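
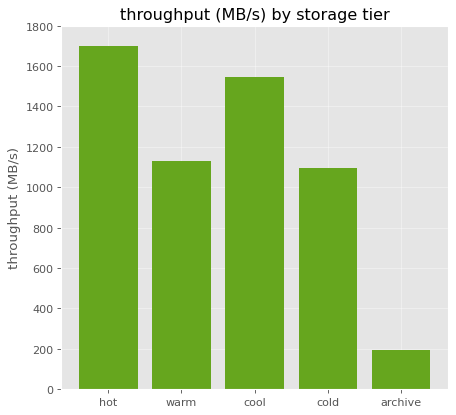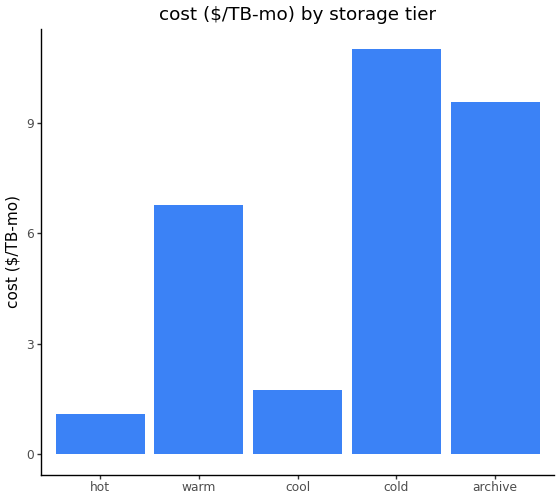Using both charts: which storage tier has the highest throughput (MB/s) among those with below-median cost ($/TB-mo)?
hot

Chart 2 median cost ($/TB-mo) ≈ 6; below-median storage tiers: hot, cool. Among those, hot has the highest throughput (MB/s) (≈ 1800).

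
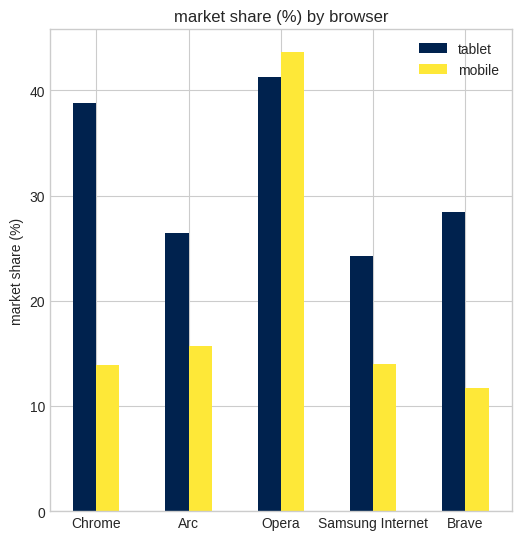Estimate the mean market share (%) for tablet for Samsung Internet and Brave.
(25 + 30) / 2 ≈ 28.

≈ 28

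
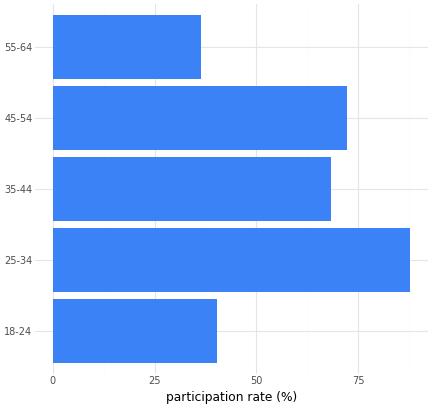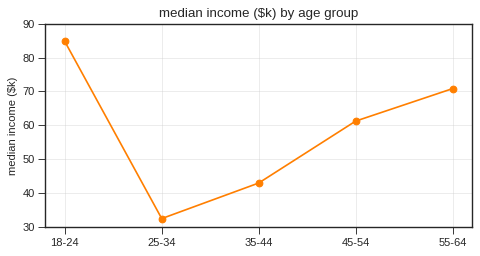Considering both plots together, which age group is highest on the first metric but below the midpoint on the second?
25-34

Chart 2 median median income ($k) ≈ 60; below-median age groups: 25-34, 35-44. Among those, 25-34 has the highest participation rate (%) (≈ 90).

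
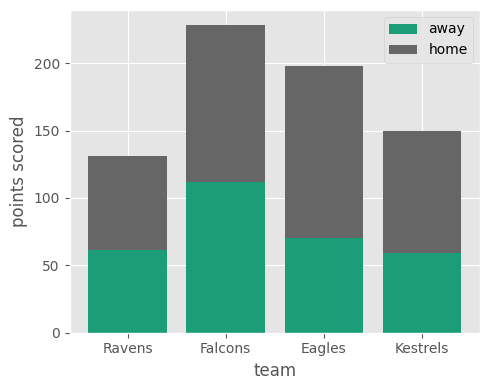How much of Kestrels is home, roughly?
home top ≈ 160, bottom ≈ 60; segment ≈ 100.

≈ 100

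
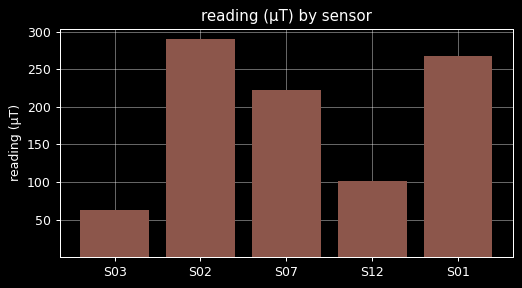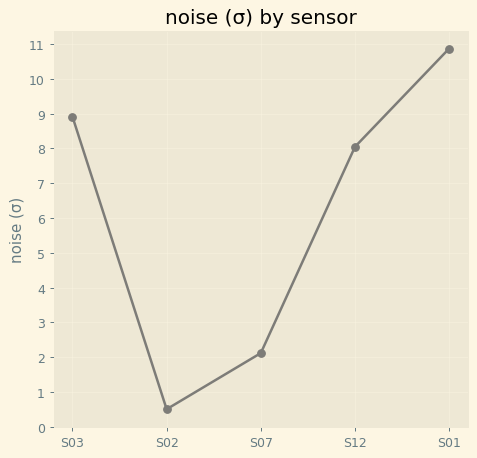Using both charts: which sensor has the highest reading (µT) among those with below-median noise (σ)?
Chart 2 median noise (σ) ≈ 8; below-median sensors: S02, S07. Among those, S02 has the highest reading (µT) (≈ 300).

S02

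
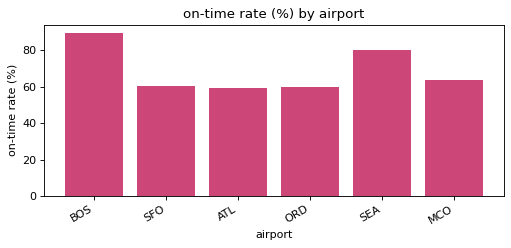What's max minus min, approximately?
Max BOS ≈ 90, min ATL ≈ 60; range ≈ 30.

≈ 30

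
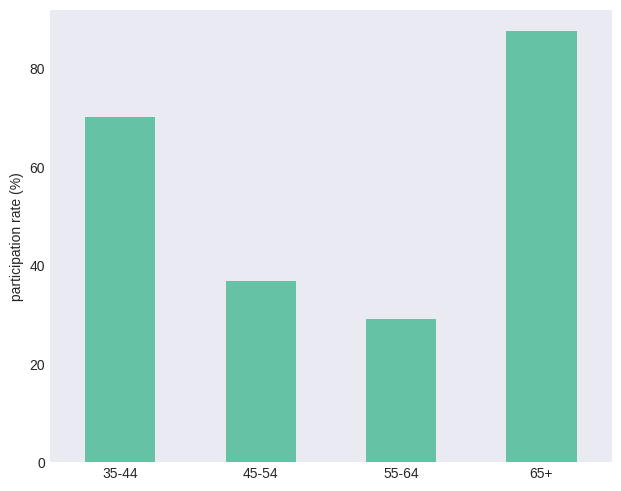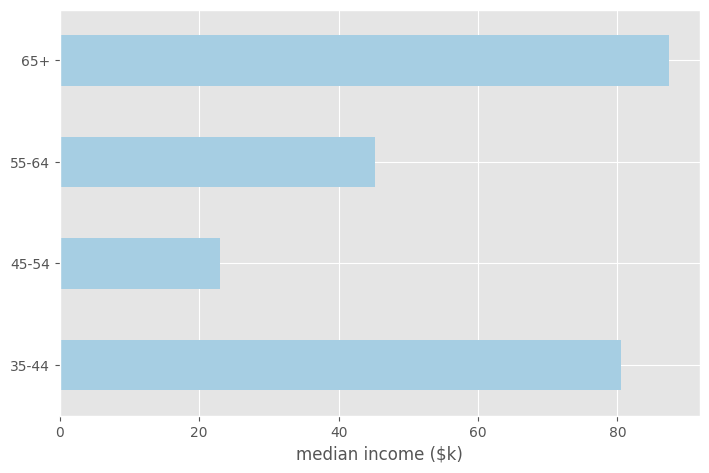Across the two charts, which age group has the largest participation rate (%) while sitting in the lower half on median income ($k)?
Chart 2 median median income ($k) ≈ 60; below-median age groups: 45-54, 55-64. Among those, 45-54 has the highest participation rate (%) (≈ 40).

45-54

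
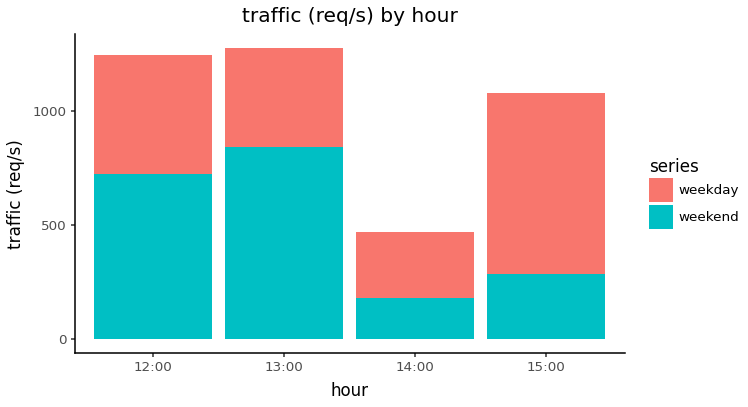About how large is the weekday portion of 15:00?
≈ 800

weekday top ≈ 1000, bottom ≈ 200; segment ≈ 800.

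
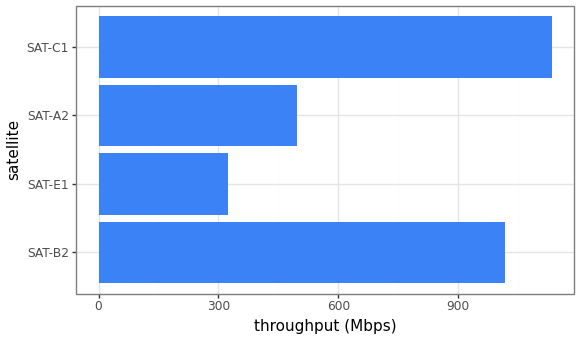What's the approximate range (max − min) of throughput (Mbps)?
≈ 800

Max SAT-C1 ≈ 1100, min SAT-E1 ≈ 300; range ≈ 800.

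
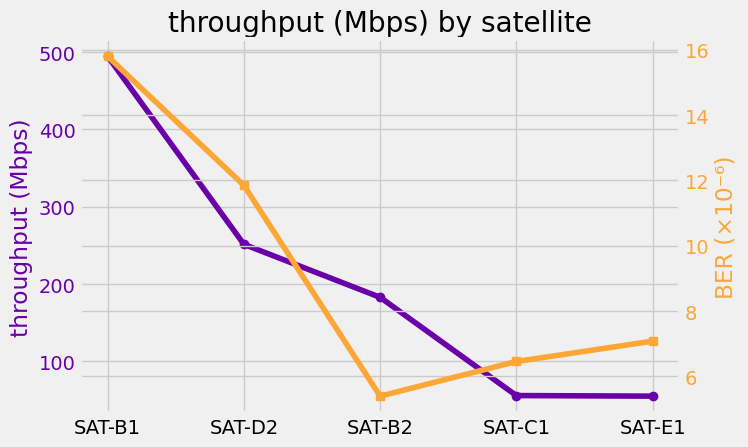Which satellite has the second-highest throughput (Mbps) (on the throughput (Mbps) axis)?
SAT-D2

Top 3 (on the throughput (Mbps) axis): SAT-B1 ≈ 500, SAT-D2 ≈ 250, SAT-B2 ≈ 200.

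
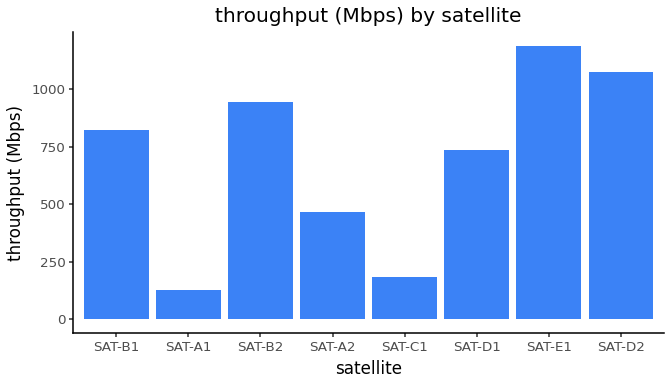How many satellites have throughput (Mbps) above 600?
Above 600: SAT-B1, SAT-B2, SAT-D1, SAT-E1, SAT-D2.

5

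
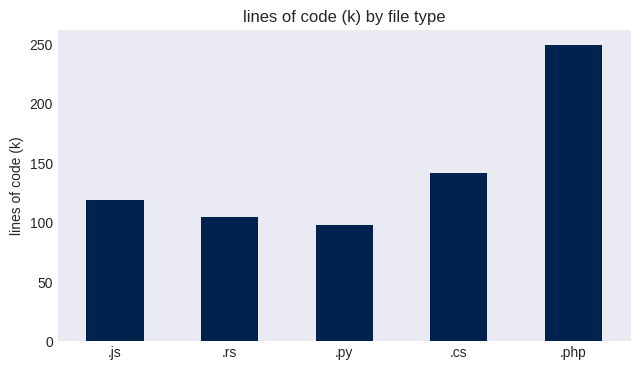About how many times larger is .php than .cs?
≈ 1.67×

.php ≈ 250, .cs ≈ 150; 250/150 ≈ 1.67.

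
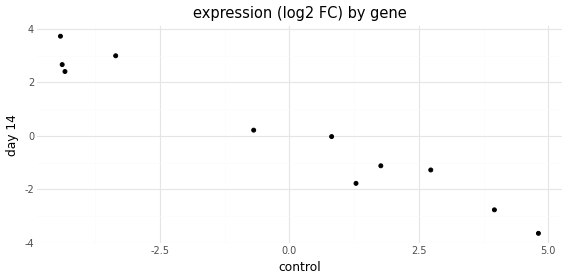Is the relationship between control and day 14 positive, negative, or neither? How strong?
Points are negatively correlated; strong (|r| ≈ 1.0).

negative, strong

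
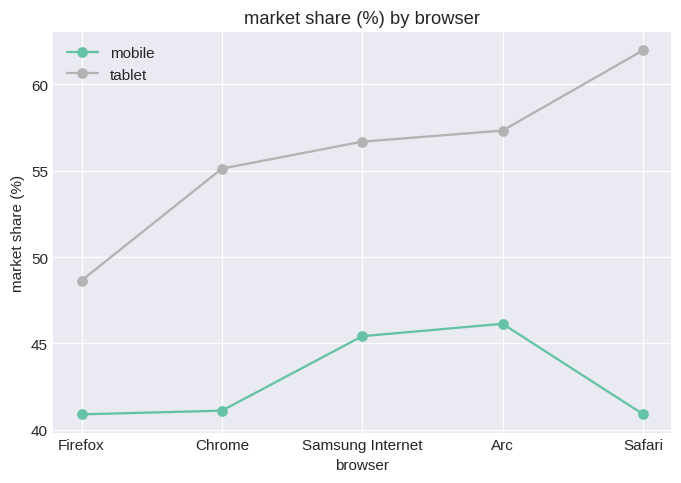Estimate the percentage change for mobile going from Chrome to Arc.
≈ +9.5%

Chrome ≈ 42, Arc ≈ 46; (46 − 42) / 42 ≈ +9.5%.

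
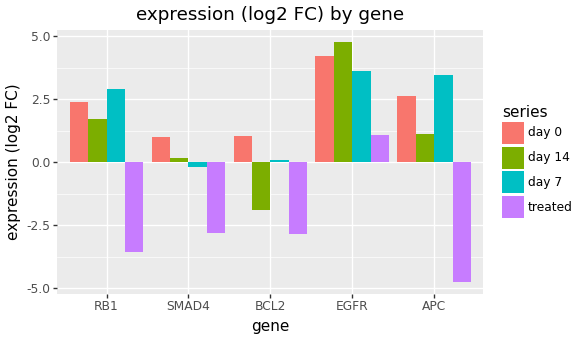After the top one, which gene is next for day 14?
Top 3 for day 14: EGFR ≈ 5, RB1 ≈ 2, APC ≈ 1.

RB1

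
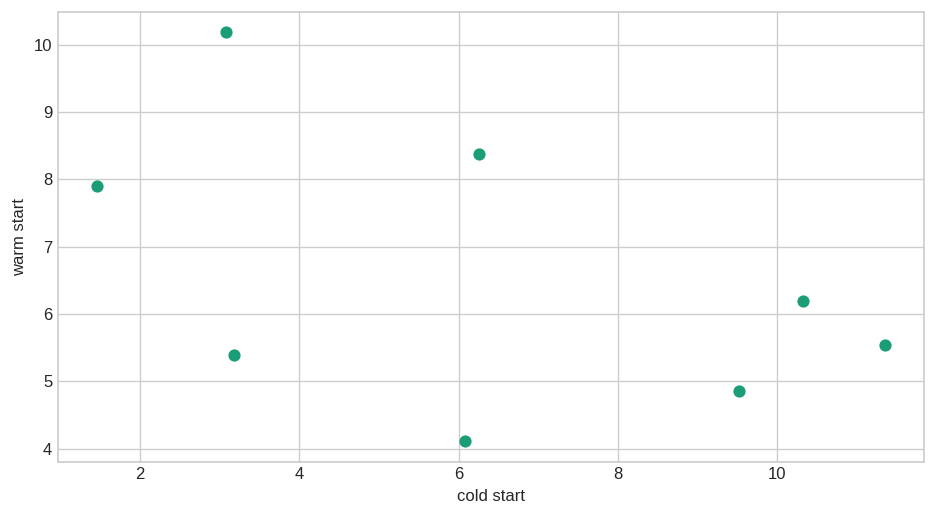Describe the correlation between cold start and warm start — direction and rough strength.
Points are negatively correlated; moderate (|r| ≈ 0.5).

negative, moderate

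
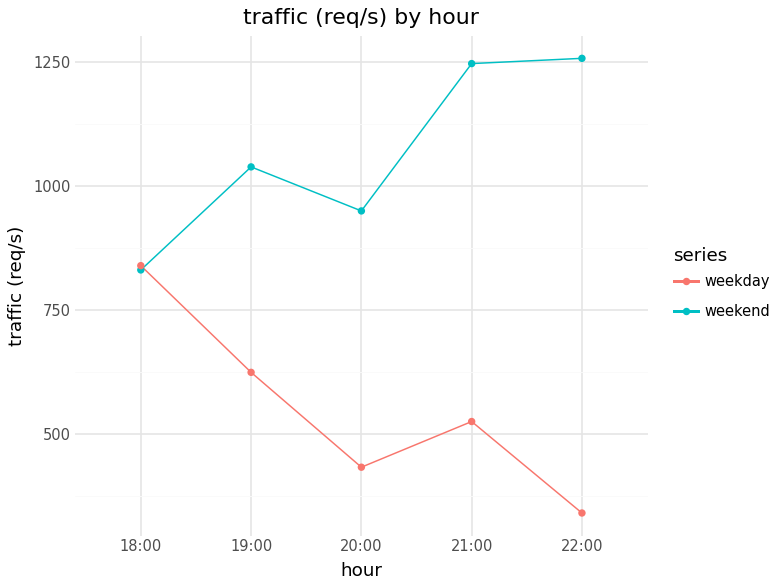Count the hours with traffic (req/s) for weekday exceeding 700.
1

Above 700: 18:00.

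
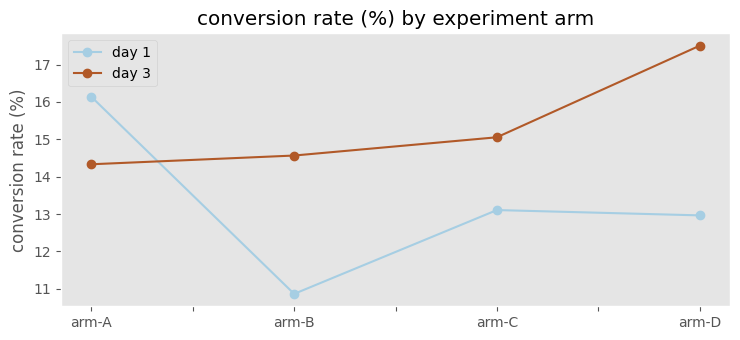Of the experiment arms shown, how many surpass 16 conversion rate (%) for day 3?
1

Above 16: arm-D.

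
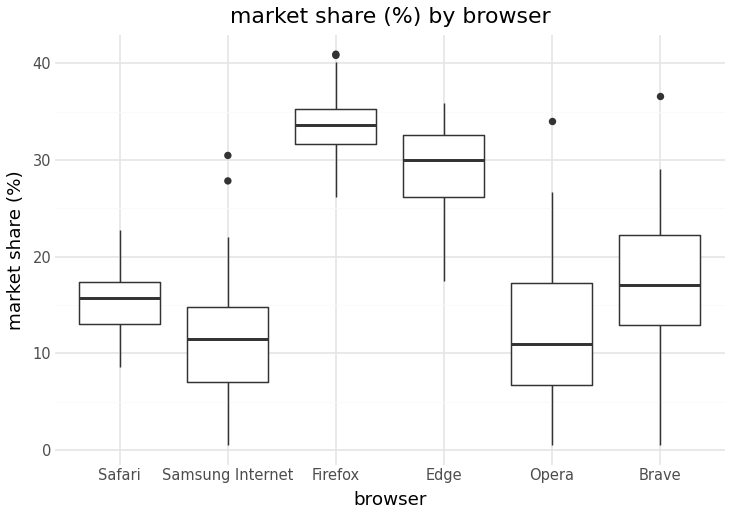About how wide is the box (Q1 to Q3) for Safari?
Q3 ≈ 18, Q1 ≈ 14; IQR ≈ 4.

≈ 4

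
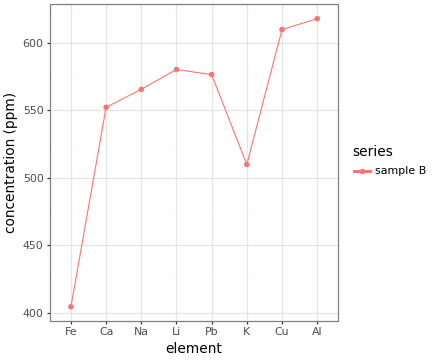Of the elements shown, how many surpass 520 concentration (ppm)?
6

Above 520: Ca, Na, Li, Pb, Cu, Al.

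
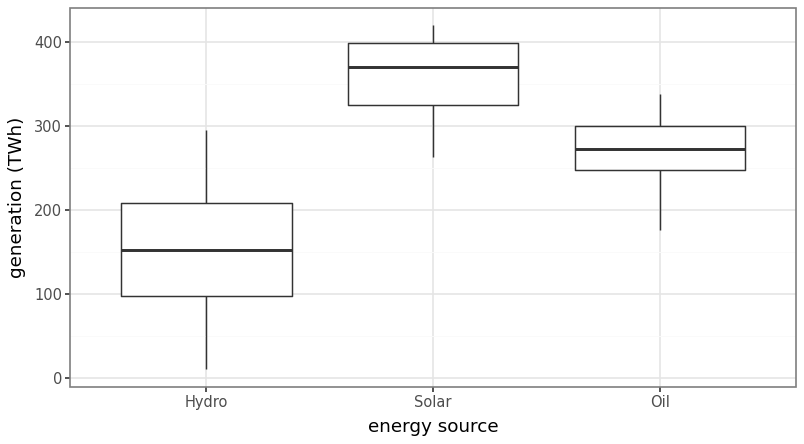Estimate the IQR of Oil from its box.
Q3 ≈ 300, Q1 ≈ 240; IQR ≈ 60.

≈ 60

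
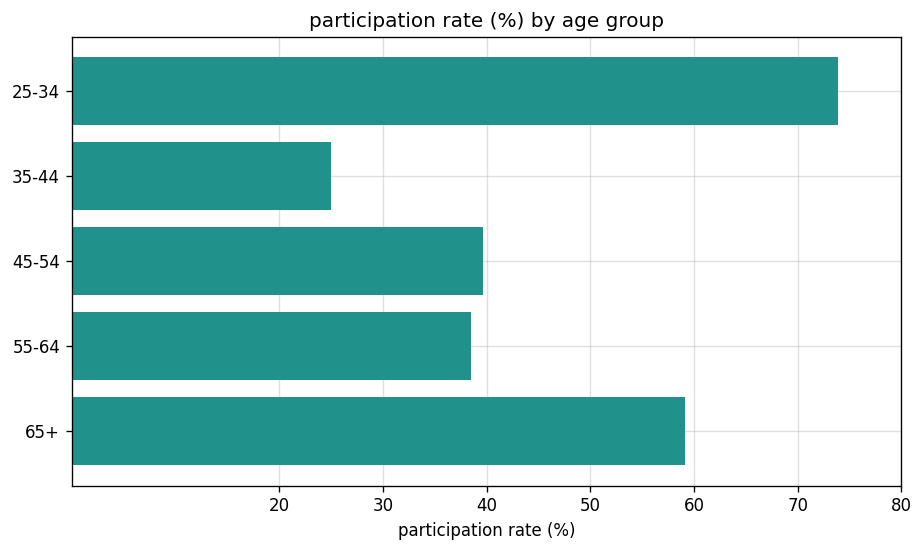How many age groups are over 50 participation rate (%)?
2

Above 50: 25-34, 65+.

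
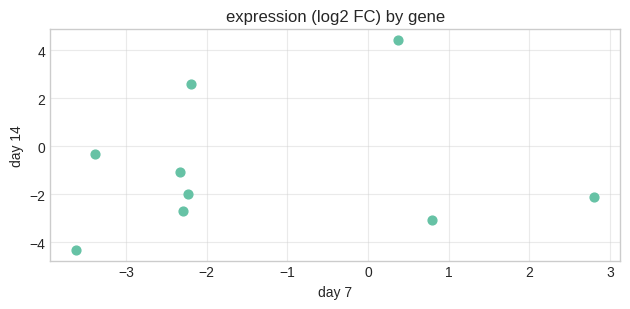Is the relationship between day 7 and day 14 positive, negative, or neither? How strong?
Points are roughly uncorrelated; weak (|r| ≈ 0.1).

no clear correlation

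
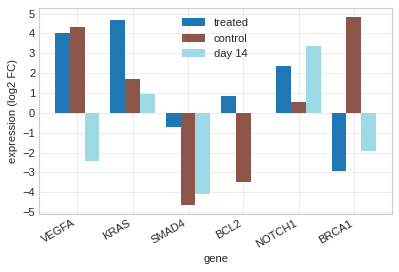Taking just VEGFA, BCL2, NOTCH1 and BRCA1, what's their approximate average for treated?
≈ 1

(4 + 1 + 2 + -3) / 4 ≈ 1.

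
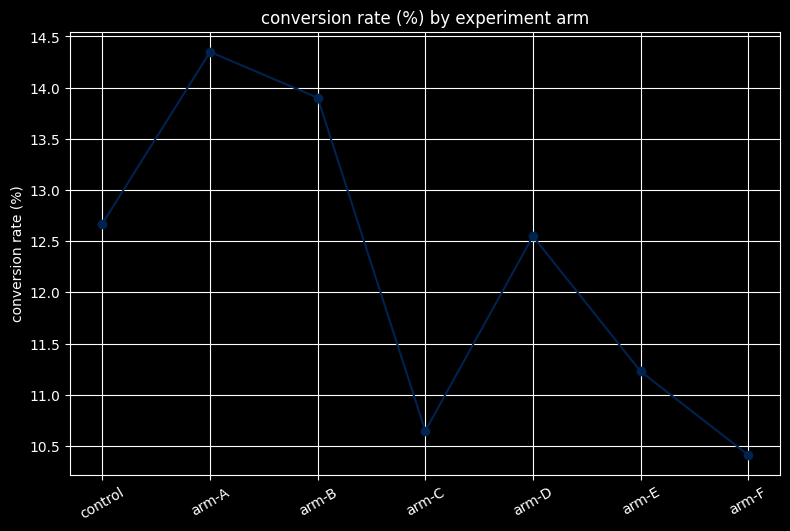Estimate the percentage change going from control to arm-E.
control ≈ 12.5, arm-E ≈ 11.0; (11.0 − 12.5) / 12.5 ≈ -12%.

≈ -12%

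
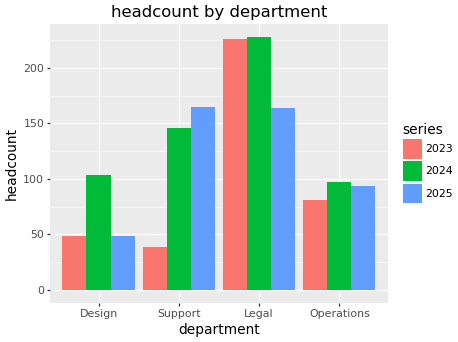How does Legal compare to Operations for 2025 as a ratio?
≈ 1.6×

Legal ≈ 160, Operations ≈ 100; 160/100 ≈ 1.6.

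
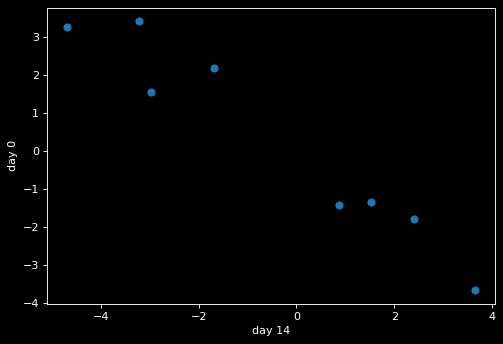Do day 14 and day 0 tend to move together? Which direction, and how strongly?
Points are negatively correlated; strong (|r| ≈ 1.0).

negative, strong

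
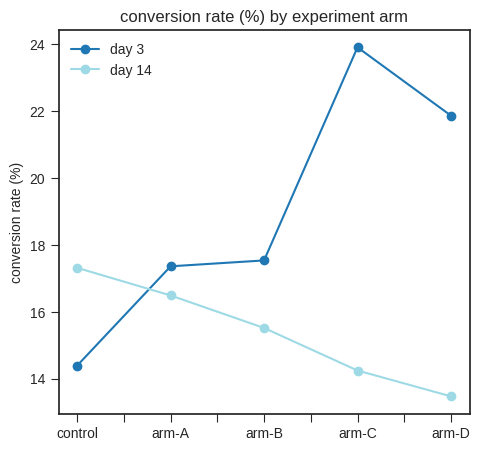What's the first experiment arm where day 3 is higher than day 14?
arm-A

control: day 3 ≈ 14 vs day 14 ≈ 17 (not yet); arm-A: day 3 ≈ 17 vs day 14 ≈ 16 (first crossover).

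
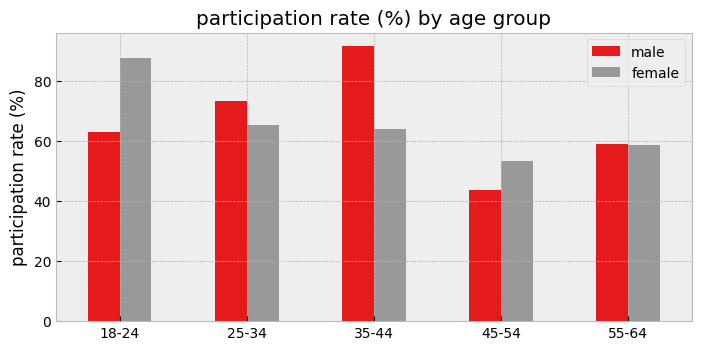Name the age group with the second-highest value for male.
25-34

Top 3 for male: 35-44 ≈ 90, 25-34 ≈ 70, 18-24 ≈ 60.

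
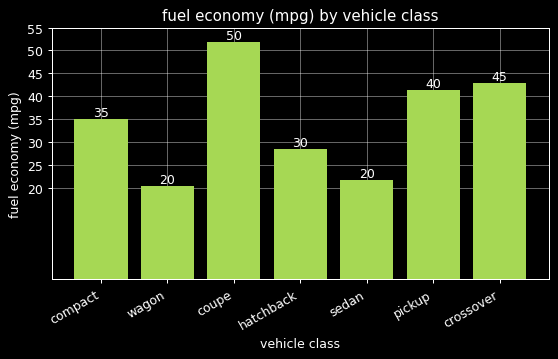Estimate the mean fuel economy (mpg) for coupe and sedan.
(50 + 20) / 2 ≈ 35.

≈ 35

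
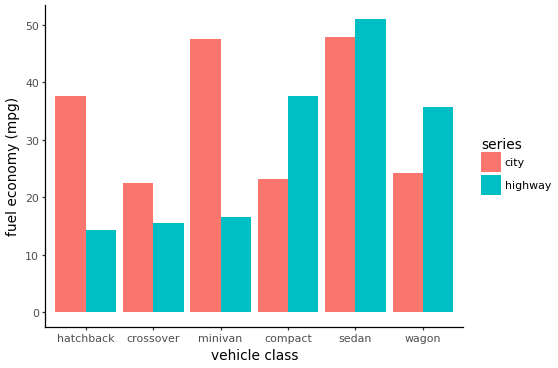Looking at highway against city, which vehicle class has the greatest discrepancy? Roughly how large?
minivan: highway ≈ 15, city ≈ 45 → gap ≈ 30. Next-largest (hatchback) is only ≈ 25.

minivan, ≈ 30 mpg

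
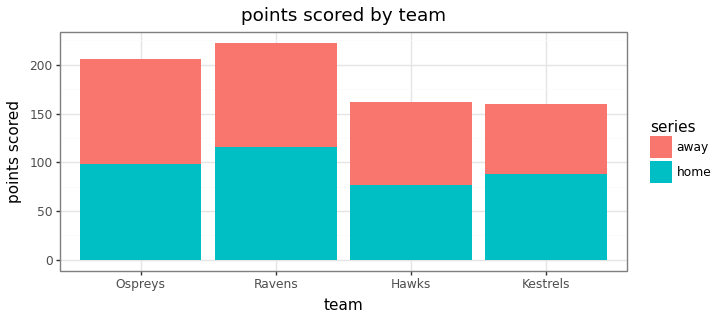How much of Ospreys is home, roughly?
home top ≈ 100, bottom ≈ 0; segment ≈ 100.

≈ 100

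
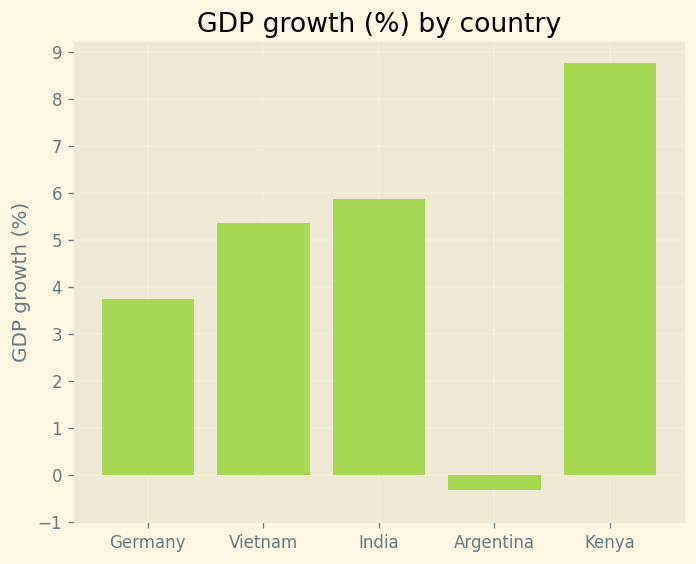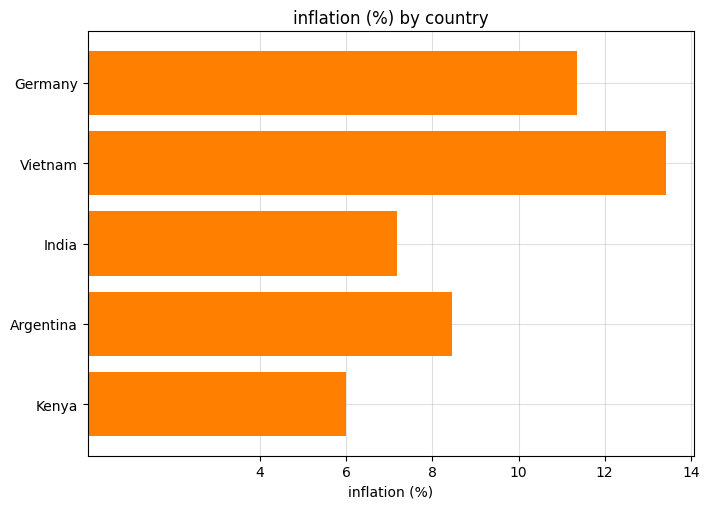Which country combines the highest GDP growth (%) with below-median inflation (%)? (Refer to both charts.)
Chart 2 median inflation (%) ≈ 8; below-median countries: India, Kenya. Among those, Kenya has the highest GDP growth (%) (≈ 9).

Kenya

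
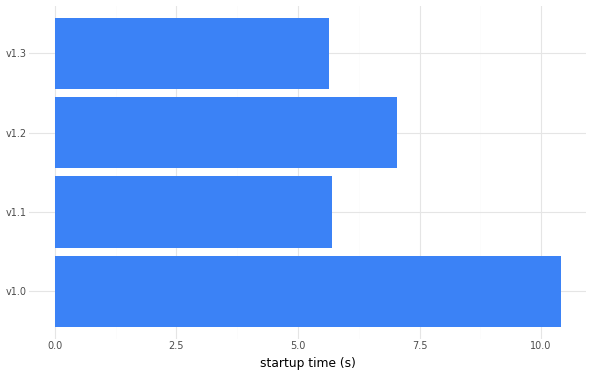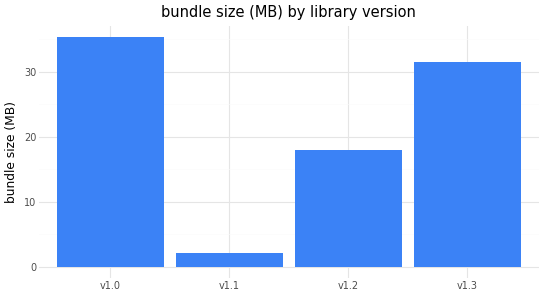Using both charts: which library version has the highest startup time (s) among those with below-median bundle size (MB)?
v1.2

Chart 2 median bundle size (MB) ≈ 25; below-median library versions: v1.1, v1.2. Among those, v1.2 has the highest startup time (s) (≈ 7).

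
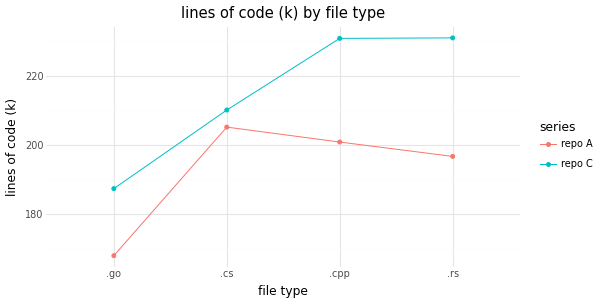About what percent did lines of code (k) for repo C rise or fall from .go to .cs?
.go ≈ 190, .cs ≈ 210; (210 − 190) / 190 ≈ +10.5%.

≈ +10.5%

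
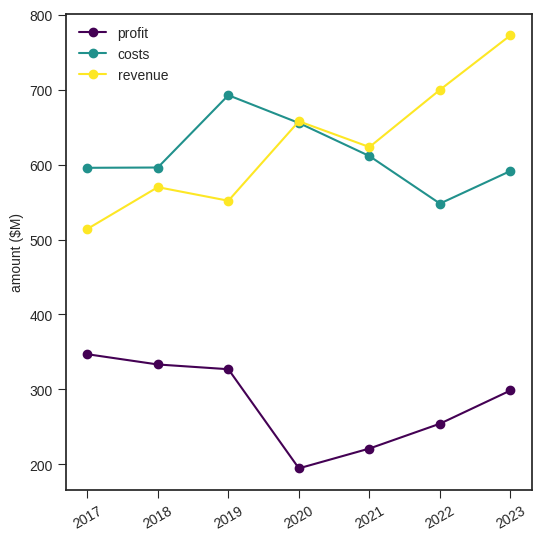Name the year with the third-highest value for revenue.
2020

Top 4 for revenue: 2023 ≈ 750, 2022 ≈ 700, 2020 ≈ 650, 2021 ≈ 600.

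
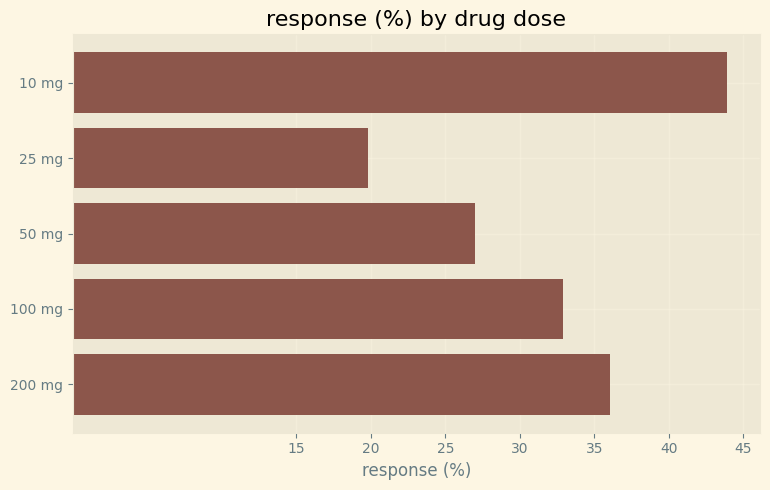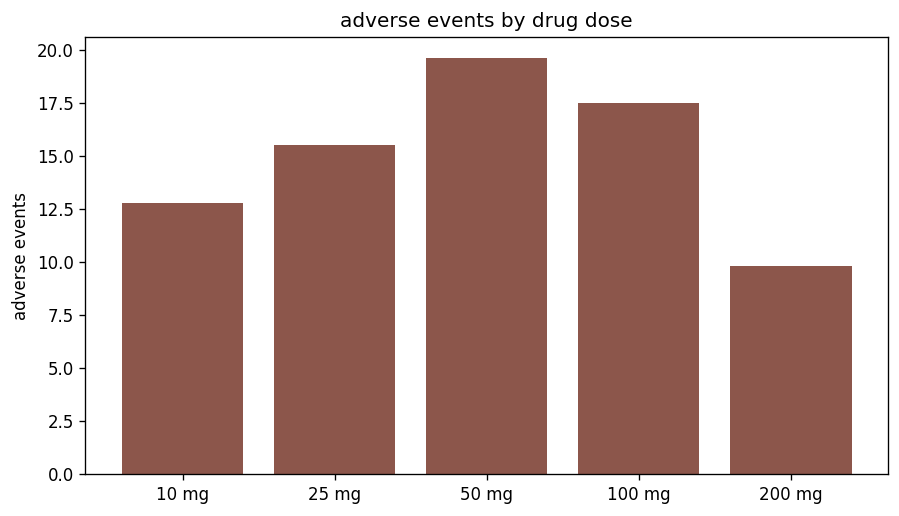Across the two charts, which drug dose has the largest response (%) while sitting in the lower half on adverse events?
Chart 2 median adverse events ≈ 16; below-median drug doses: 10 mg, 200 mg. Among those, 10 mg has the highest response (%) (≈ 45).

10 mg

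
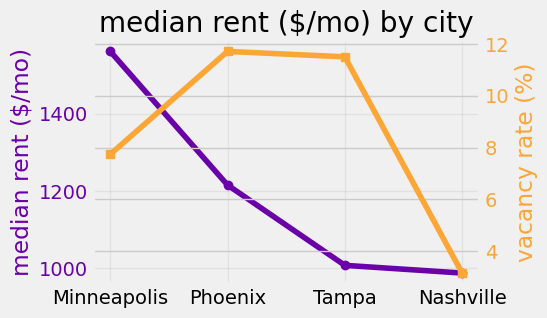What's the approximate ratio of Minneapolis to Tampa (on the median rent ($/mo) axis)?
Minneapolis ≈ 1550, Tampa ≈ 1000; 1550/1000 ≈ 1.55.

≈ 1.55×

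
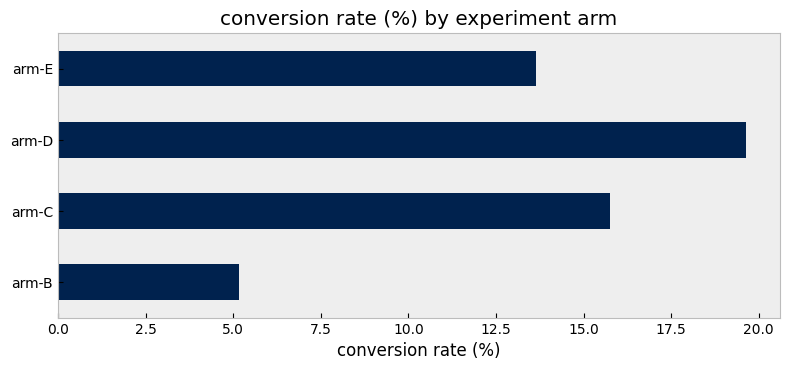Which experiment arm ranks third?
Top 4: arm-D ≈ 20, arm-C ≈ 16, arm-E ≈ 14, arm-B ≈ 6.

arm-E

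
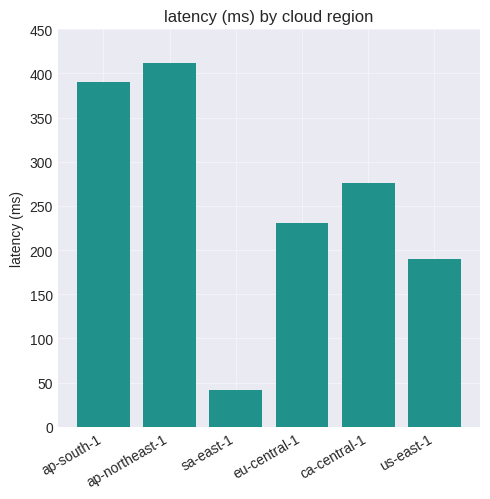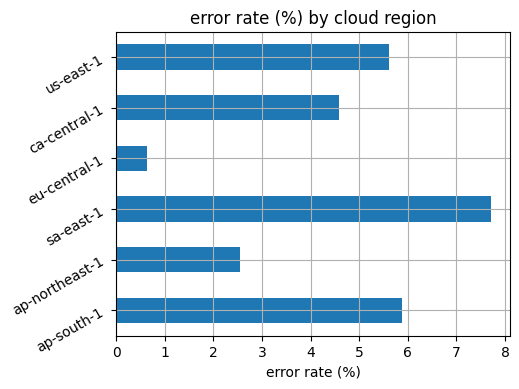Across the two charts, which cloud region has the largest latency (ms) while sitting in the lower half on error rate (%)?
Chart 2 median error rate (%) ≈ 5; below-median cloud regions: ap-northeast-1, eu-central-1, ca-central-1. Among those, ap-northeast-1 has the highest latency (ms) (≈ 400).

ap-northeast-1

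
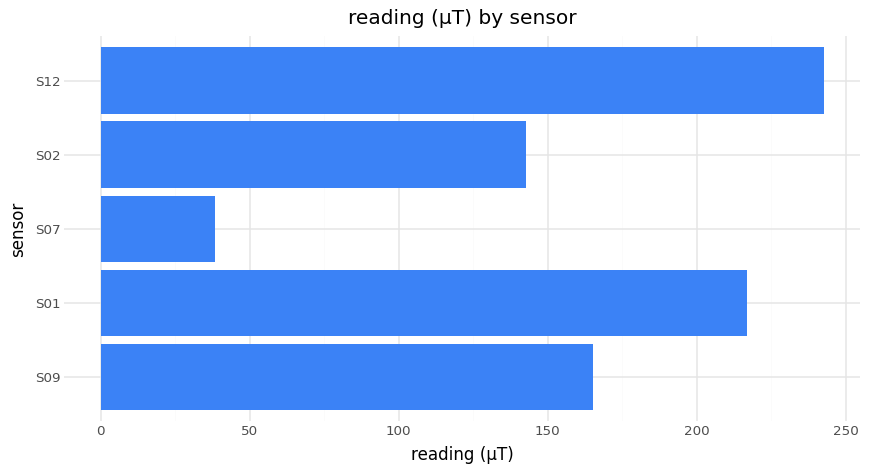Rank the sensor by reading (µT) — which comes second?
Top 3: S12 ≈ 250, S01 ≈ 225, S09 ≈ 175.

S01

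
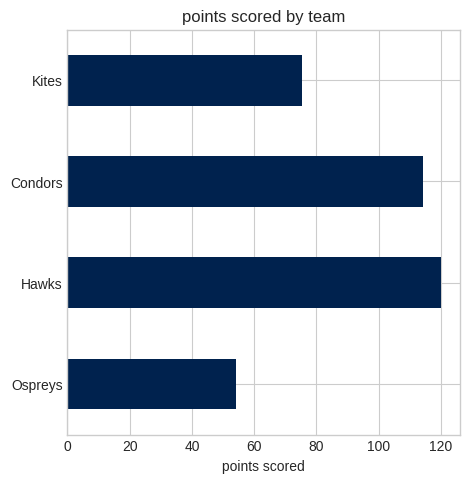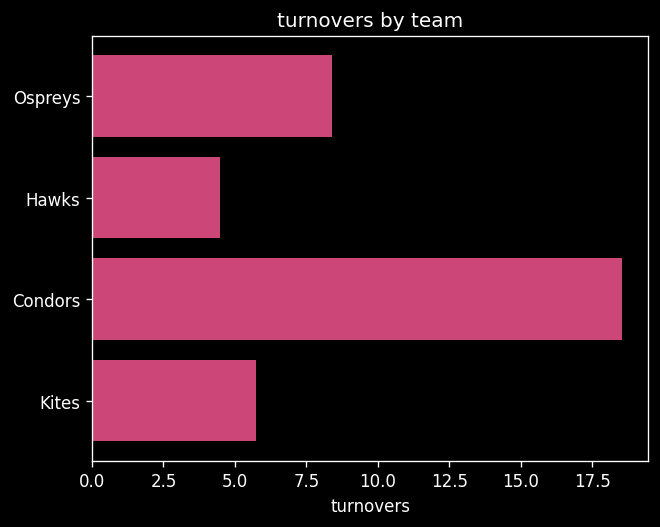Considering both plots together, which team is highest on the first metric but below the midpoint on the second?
Hawks

Chart 2 median turnovers ≈ 8; below-median teams: Hawks, Kites. Among those, Hawks has the highest points scored (≈ 120).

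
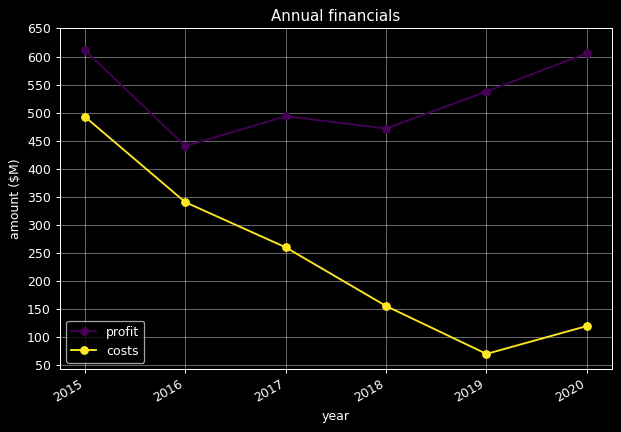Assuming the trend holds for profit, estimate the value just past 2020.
Last three: 450, 550, 600 → slope ≈ 75/step → next ≈ 675.

≈ 675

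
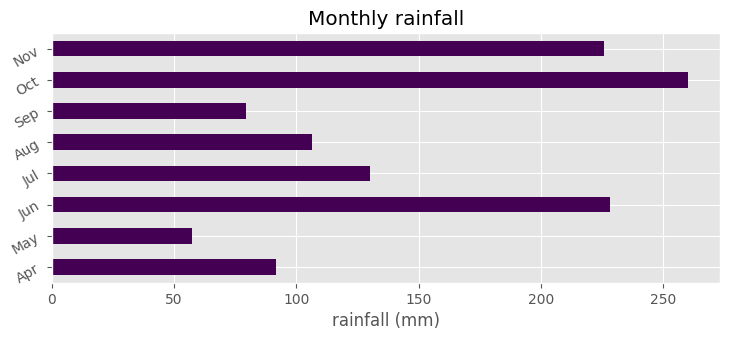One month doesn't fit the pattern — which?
Oct ≈ 250; the rest sit between ≈ 50 and ≈ 225.

Oct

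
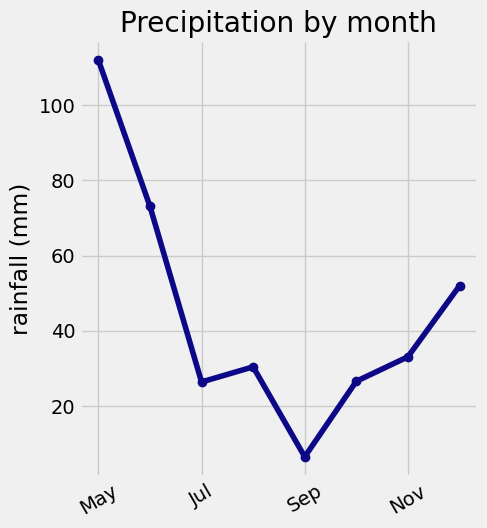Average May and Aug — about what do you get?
≈ 70

(110 + 30) / 2 ≈ 70.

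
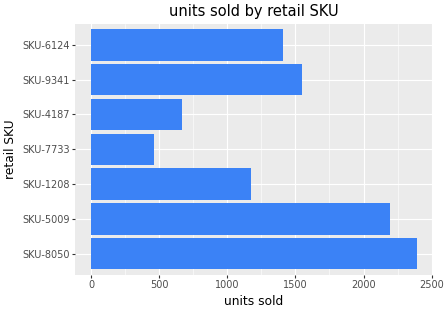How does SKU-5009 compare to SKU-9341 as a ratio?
SKU-5009 ≈ 2200, SKU-9341 ≈ 1600; 2200/1600 ≈ 1.38.

≈ 1.38×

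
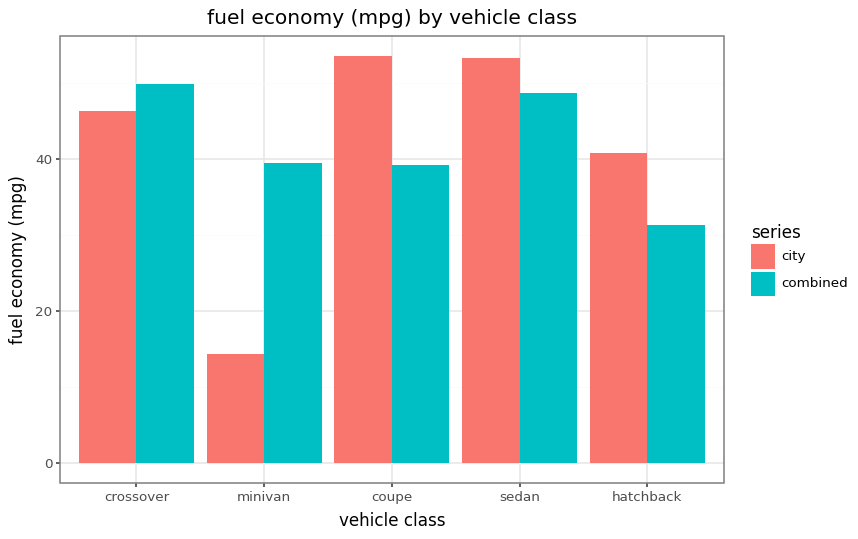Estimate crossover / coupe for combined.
≈ 1.25×

crossover ≈ 50, coupe ≈ 40; 50/40 ≈ 1.25.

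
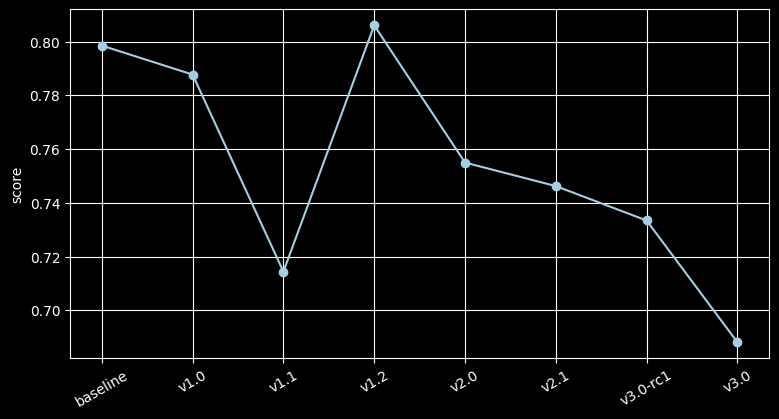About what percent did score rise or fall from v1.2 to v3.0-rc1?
≈ -9.9%

v1.2 ≈ 0.81, v3.0-rc1 ≈ 0.73; (0.73 − 0.81) / 0.81 ≈ -9.9%.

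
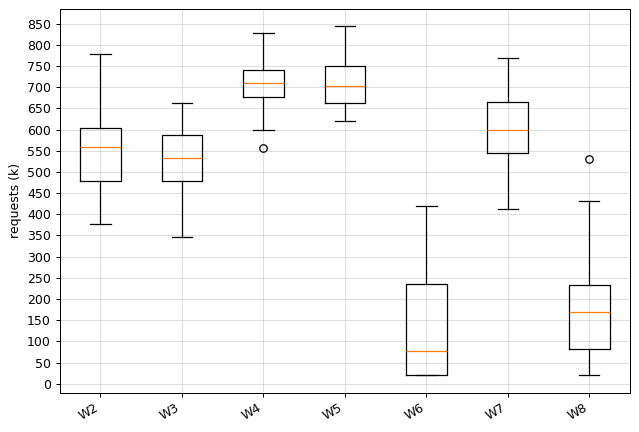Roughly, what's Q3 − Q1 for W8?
≈ 150

Q3 ≈ 250, Q1 ≈ 100; IQR ≈ 150.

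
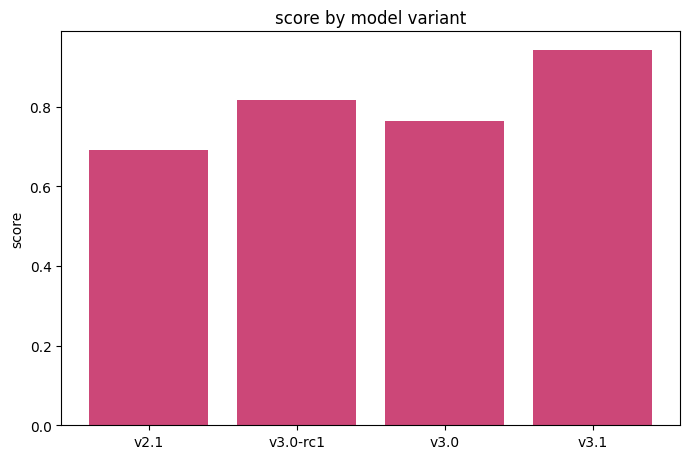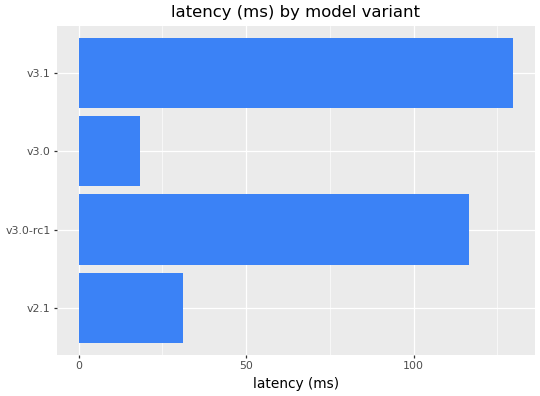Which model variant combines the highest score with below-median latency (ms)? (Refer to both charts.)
Chart 2 median latency (ms) ≈ 80; below-median model variants: v2.1, v3.0. Among those, v3.0 has the highest score (≈ 0.8).

v3.0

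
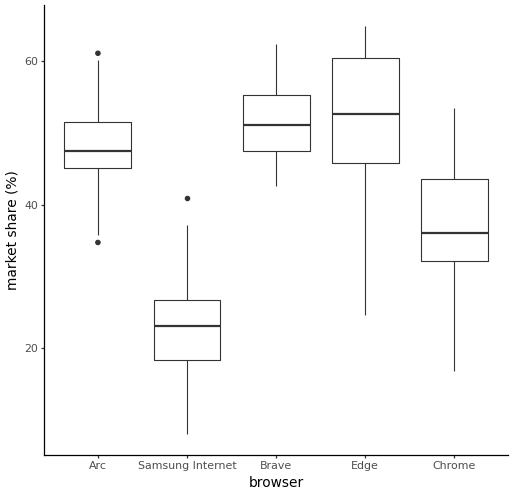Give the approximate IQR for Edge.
Q3 ≈ 60, Q1 ≈ 45; IQR ≈ 15.

≈ 15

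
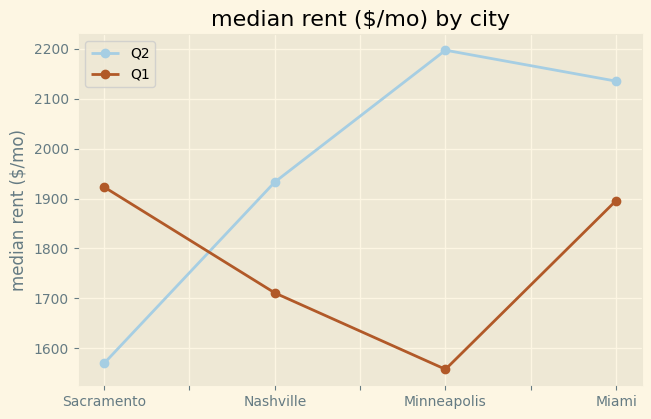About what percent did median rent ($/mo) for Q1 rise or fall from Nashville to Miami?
≈ +11.8%

Nashville ≈ 1700, Miami ≈ 1900; (1900 − 1700) / 1700 ≈ +11.8%.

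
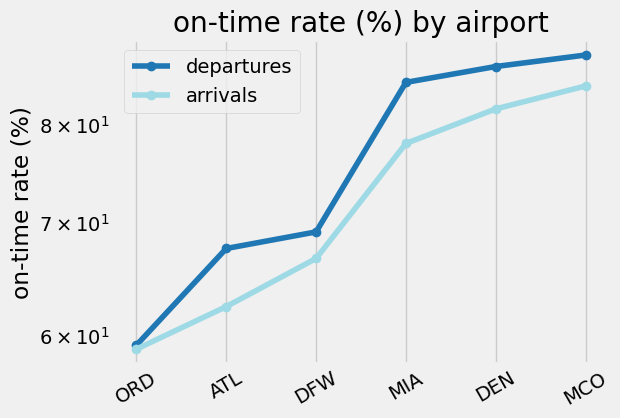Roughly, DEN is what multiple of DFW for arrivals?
DEN ≈ 80, DFW ≈ 65; 80/65 ≈ 1.23.

≈ 1.23×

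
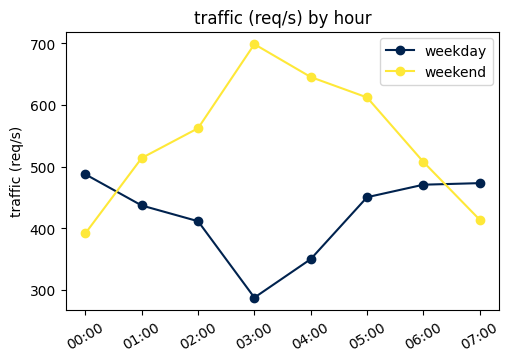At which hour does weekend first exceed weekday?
00:00: weekend ≈ 400 vs weekday ≈ 500 (not yet); 01:00: weekend ≈ 500 vs weekday ≈ 450 (first crossover).

01:00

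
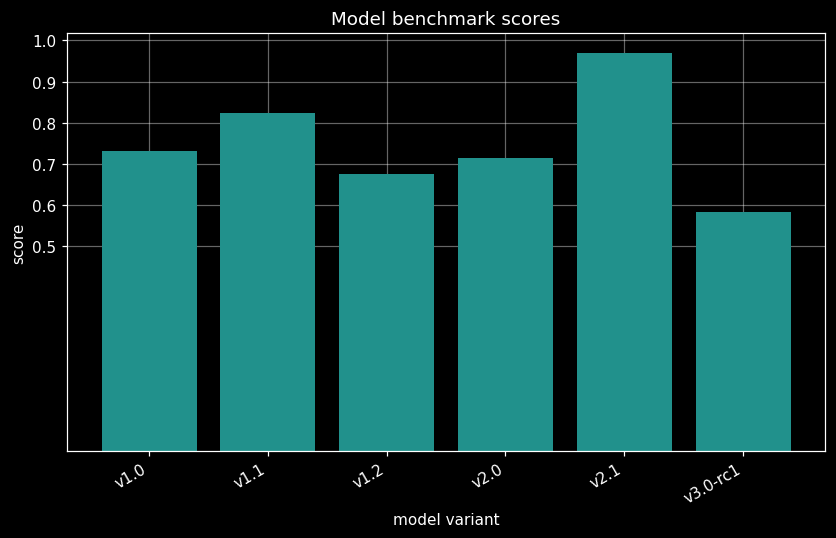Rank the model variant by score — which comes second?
Top 3: v2.1 ≈ 1.0, v1.1 ≈ 0.8, v1.0 ≈ 0.7.

v1.1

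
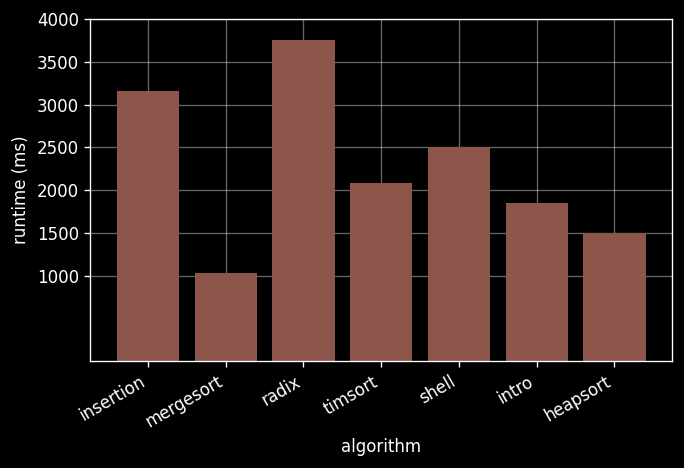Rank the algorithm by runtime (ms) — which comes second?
Top 3: radix ≈ 4000, insertion ≈ 3000, shell ≈ 2500.

insertion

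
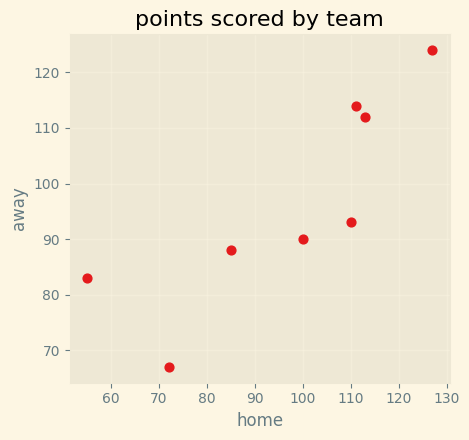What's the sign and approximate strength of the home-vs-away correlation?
positive, strong

Points are positively correlated; strong (|r| ≈ 0.8).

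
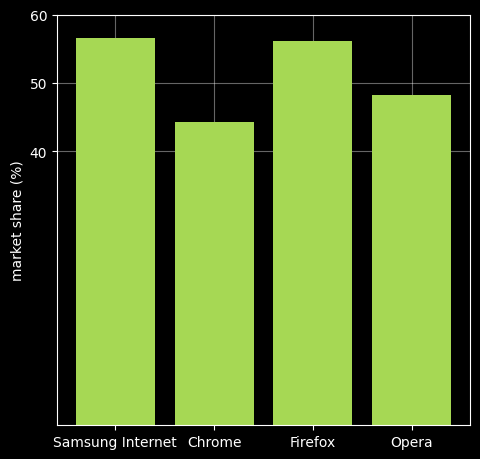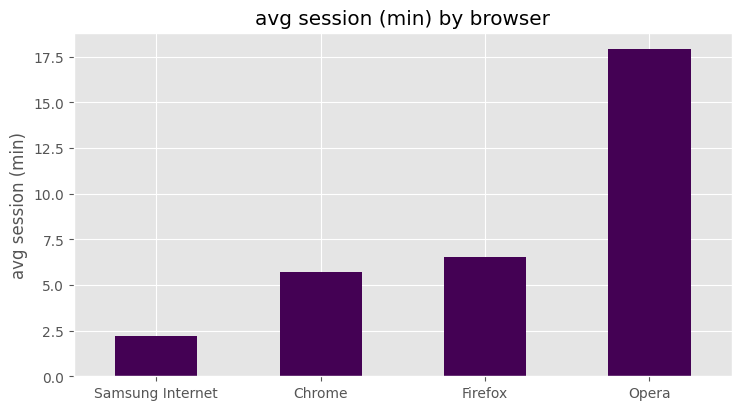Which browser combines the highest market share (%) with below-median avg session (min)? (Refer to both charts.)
Chart 2 median avg session (min) ≈ 6; below-median browsers: Samsung Internet, Chrome. Among those, Samsung Internet has the highest market share (%) (≈ 60).

Samsung Internet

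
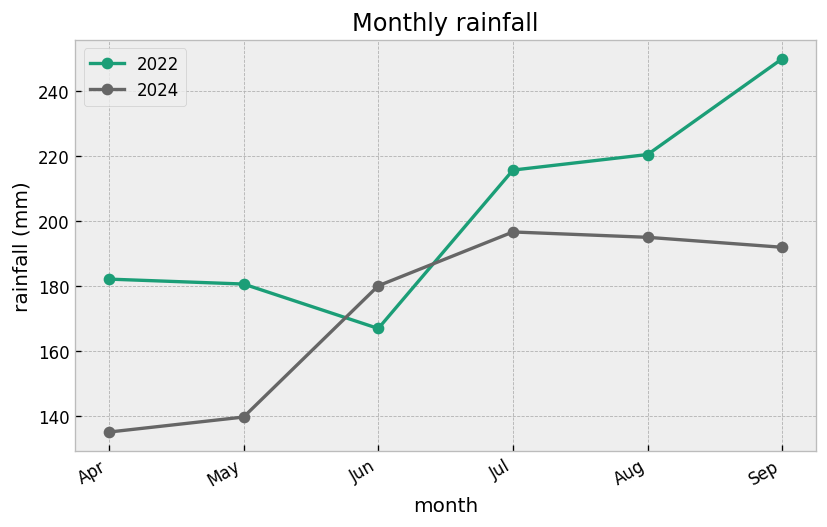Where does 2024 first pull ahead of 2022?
May: 2024 ≈ 140 vs 2022 ≈ 180 (not yet); Jun: 2024 ≈ 180 vs 2022 ≈ 170 (first crossover).

Jun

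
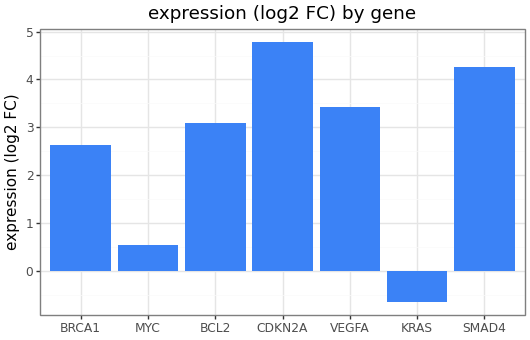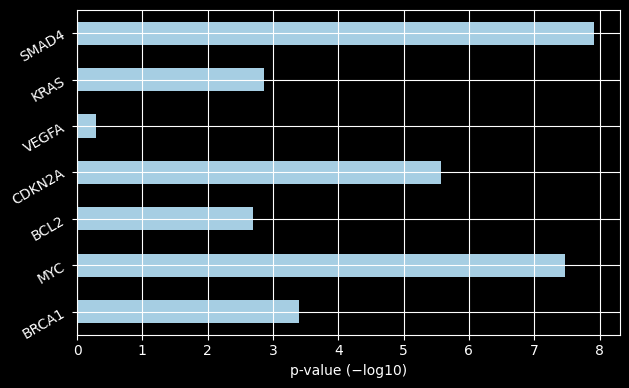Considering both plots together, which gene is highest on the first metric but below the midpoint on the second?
VEGFA

Chart 2 median p-value (−log10) ≈ 3; below-median genes: BCL2, VEGFA, KRAS. Among those, VEGFA has the highest expression (log2 FC) (≈ 3.5).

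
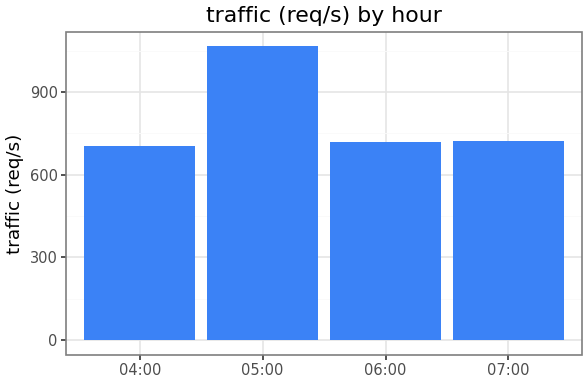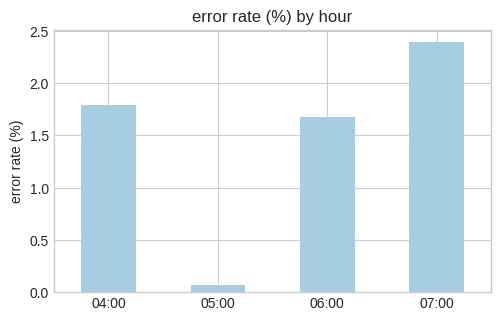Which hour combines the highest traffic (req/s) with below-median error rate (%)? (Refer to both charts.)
Chart 2 median error rate (%) ≈ 1.5; below-median hours: 05:00, 06:00. Among those, 05:00 has the highest traffic (req/s) (≈ 1100).

05:00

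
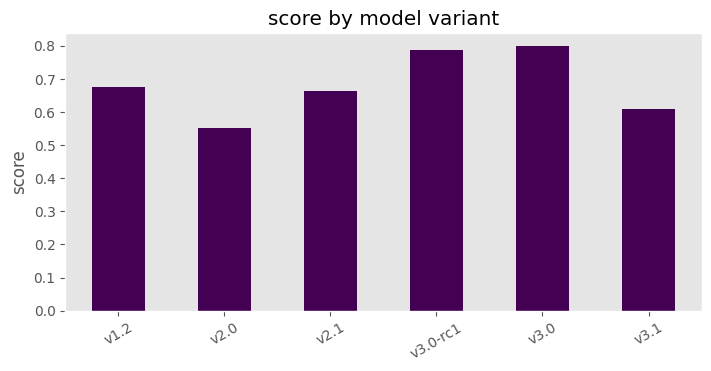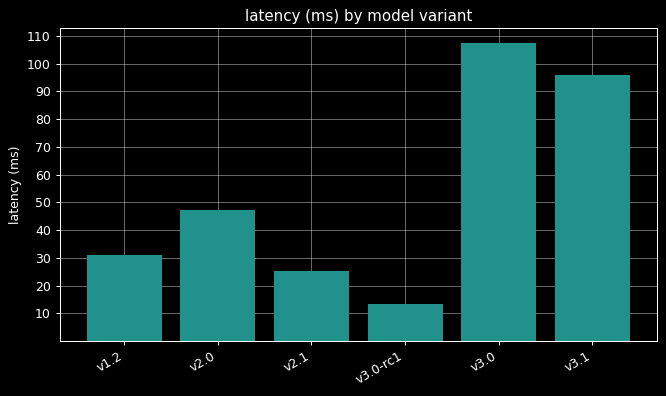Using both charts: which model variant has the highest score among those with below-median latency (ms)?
v3.0-rc1

Chart 2 median latency (ms) ≈ 40; below-median model variants: v1.2, v2.1, v3.0-rc1. Among those, v3.0-rc1 has the highest score (≈ 0.8).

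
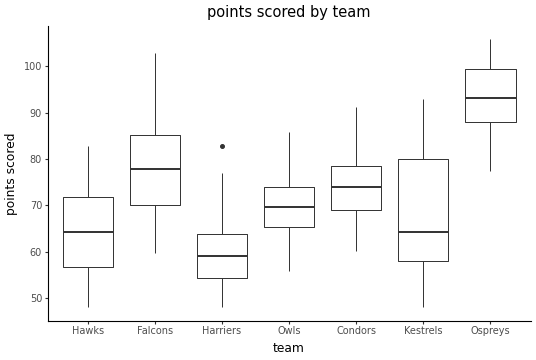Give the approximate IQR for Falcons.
Q3 ≈ 85, Q1 ≈ 70; IQR ≈ 15.

≈ 15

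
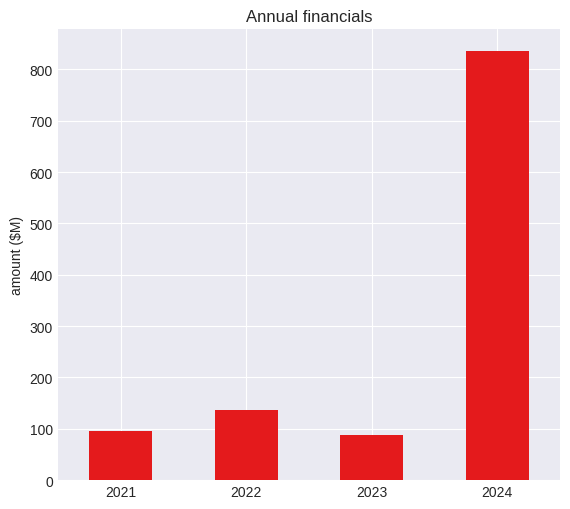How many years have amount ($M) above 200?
Above 200: 2024.

1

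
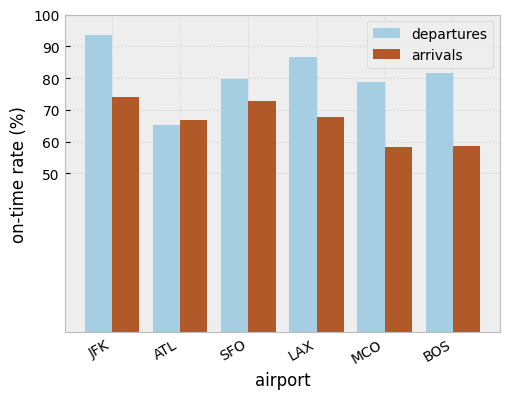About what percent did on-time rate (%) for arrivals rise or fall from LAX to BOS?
≈ -14.3%

LAX ≈ 70, BOS ≈ 60; (60 − 70) / 70 ≈ -14.3%.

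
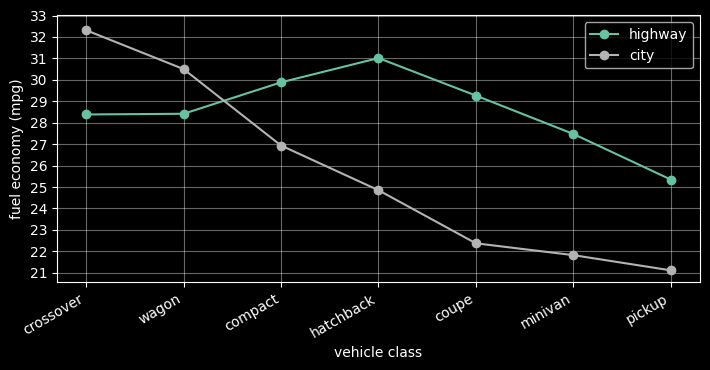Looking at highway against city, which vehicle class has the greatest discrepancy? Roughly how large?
coupe: highway ≈ 29, city ≈ 22 → gap ≈ 7. Next-largest (hatchback) is only ≈ 6.

coupe, ≈ 7 mpg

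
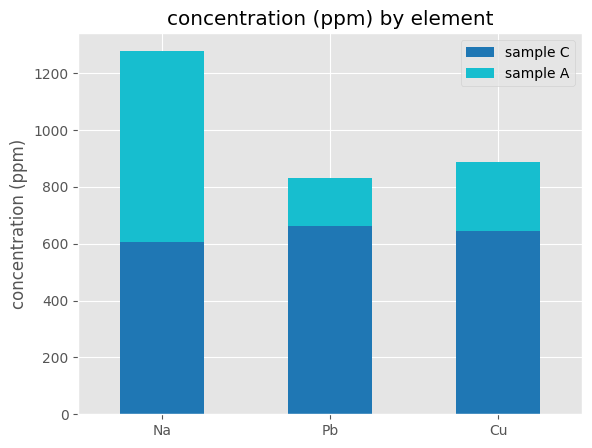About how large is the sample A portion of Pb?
≈ 200

sample A top ≈ 800, bottom ≈ 600; segment ≈ 200.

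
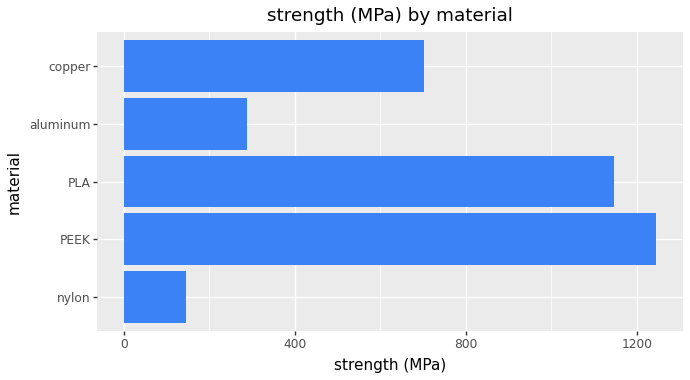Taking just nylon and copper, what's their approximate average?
(200 + 800) / 2 ≈ 500.

≈ 500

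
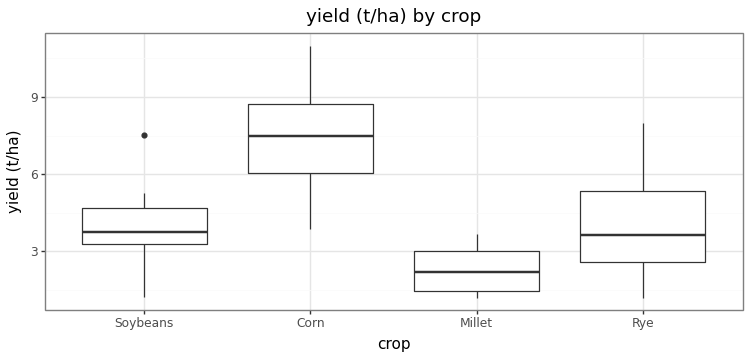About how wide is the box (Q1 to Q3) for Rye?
≈ 3.0

Q3 ≈ 5.5, Q1 ≈ 2.5; IQR ≈ 3.0.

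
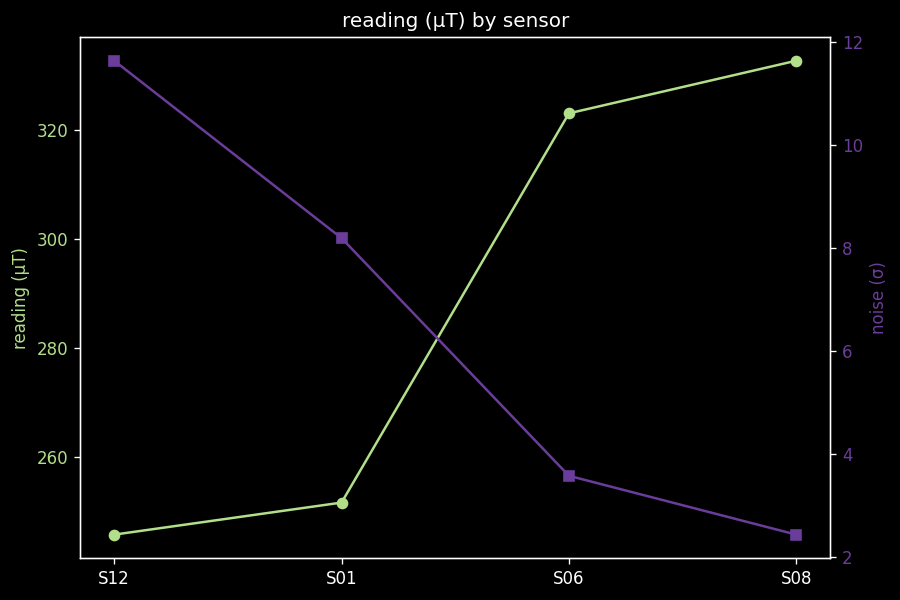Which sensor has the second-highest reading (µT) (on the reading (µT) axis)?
S06

Top 3 (on the reading (µT) axis): S08 ≈ 330, S06 ≈ 320, S01 ≈ 250.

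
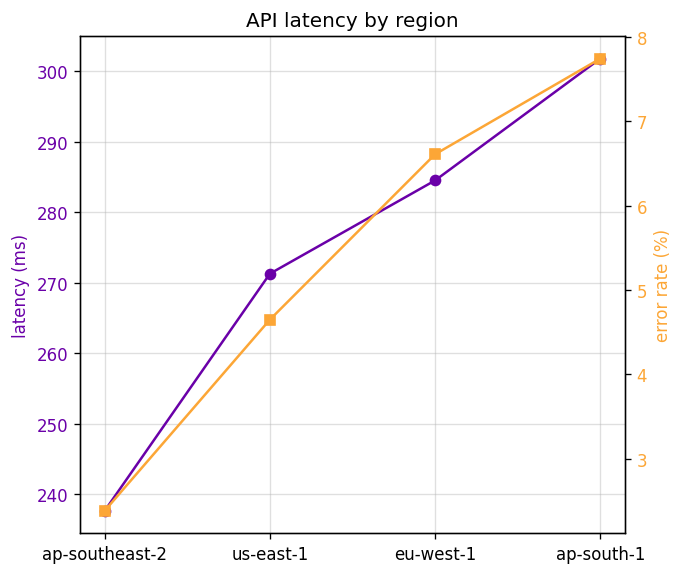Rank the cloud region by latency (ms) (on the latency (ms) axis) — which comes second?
eu-west-1

Top 3 (on the latency (ms) axis): ap-south-1 ≈ 300, eu-west-1 ≈ 280, us-east-1 ≈ 270.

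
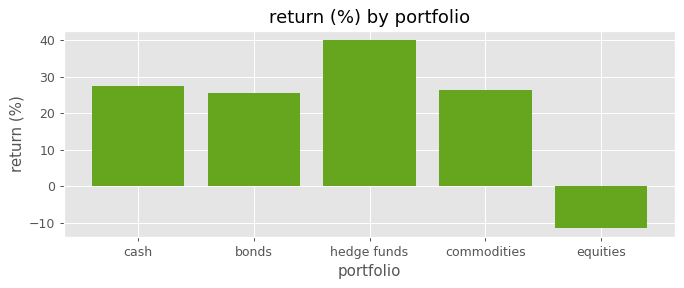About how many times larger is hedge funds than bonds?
hedge funds ≈ 40, bonds ≈ 25; 40/25 ≈ 1.6.

≈ 1.6×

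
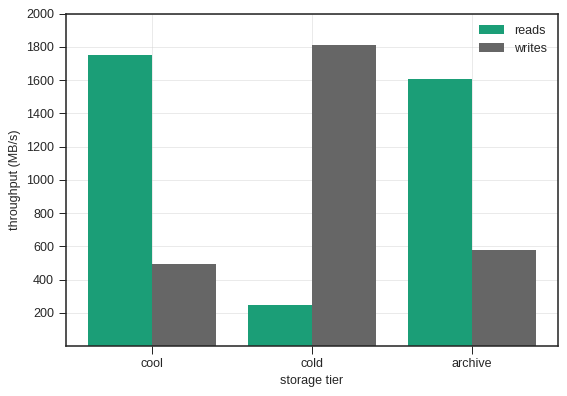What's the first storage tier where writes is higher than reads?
cold

cool: writes ≈ 400 vs reads ≈ 1800 (not yet); cold: writes ≈ 1800 vs reads ≈ 200 (first crossover).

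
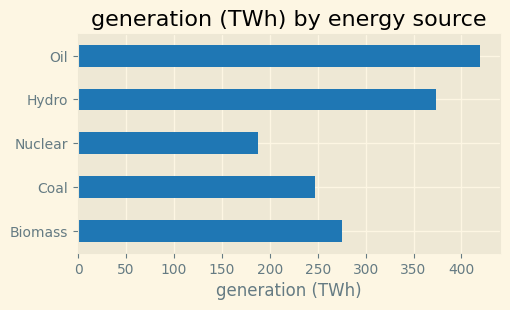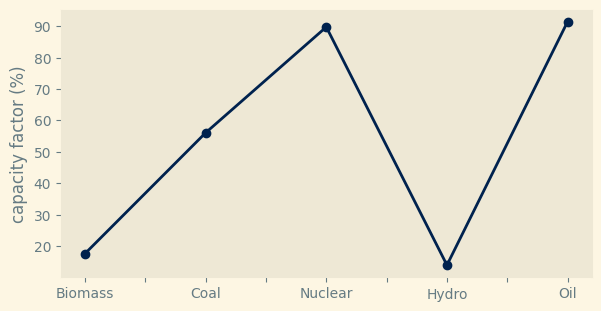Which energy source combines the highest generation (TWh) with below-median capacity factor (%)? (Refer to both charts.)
Hydro

Chart 2 median capacity factor (%) ≈ 60; below-median energy sources: Biomass, Hydro. Among those, Hydro has the highest generation (TWh) (≈ 350).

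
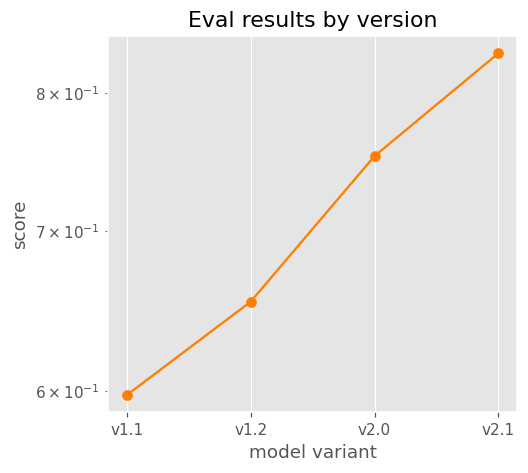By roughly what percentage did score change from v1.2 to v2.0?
v1.2 ≈ 0.66, v2.0 ≈ 0.76; (0.76 − 0.66) / 0.66 ≈ +15.2%.

≈ +15.2%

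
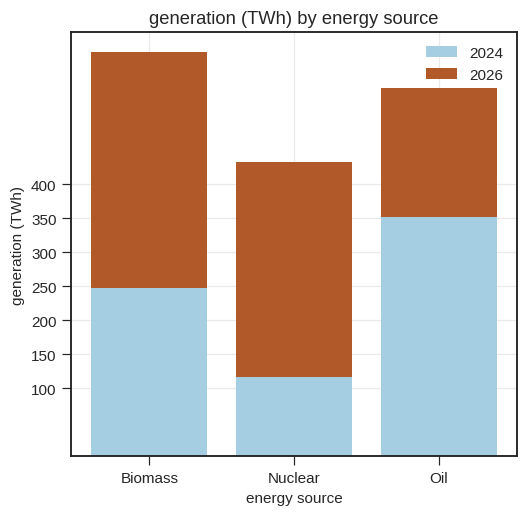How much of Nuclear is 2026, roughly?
≈ 350

2026 top ≈ 450, bottom ≈ 100; segment ≈ 350.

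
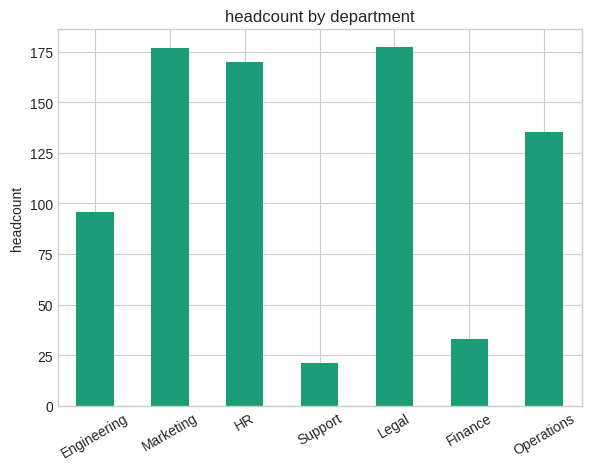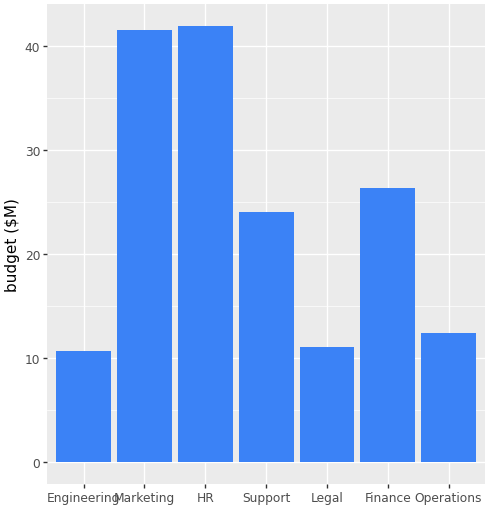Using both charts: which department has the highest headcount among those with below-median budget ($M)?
Chart 2 median budget ($M) ≈ 25; below-median departments: Engineering, Legal, Operations. Among those, Legal has the highest headcount (≈ 180).

Legal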